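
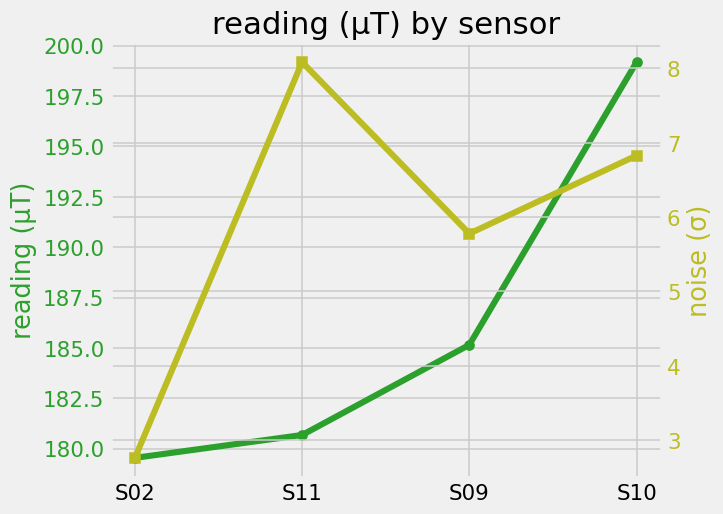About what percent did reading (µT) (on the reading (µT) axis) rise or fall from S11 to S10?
≈ +11.1%

S11 ≈ 180, S10 ≈ 200; (200 − 180) / 180 ≈ +11.1%.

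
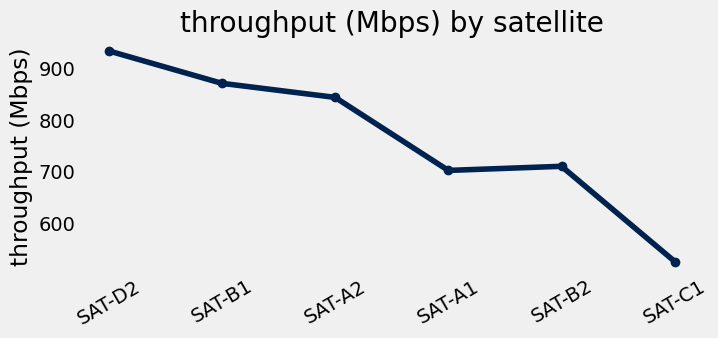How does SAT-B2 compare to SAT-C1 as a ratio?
SAT-B2 ≈ 700, SAT-C1 ≈ 550; 700/550 ≈ 1.27.

≈ 1.27×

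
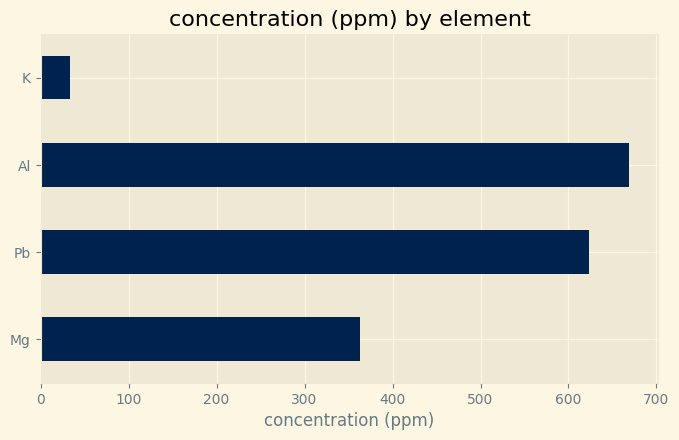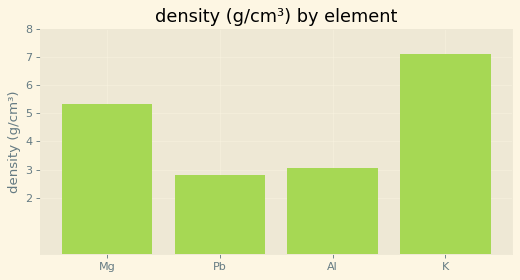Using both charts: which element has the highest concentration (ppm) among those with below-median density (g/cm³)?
Al

Chart 2 median density (g/cm³) ≈ 4; below-median elements: Pb, Al. Among those, Al has the highest concentration (ppm) (≈ 700).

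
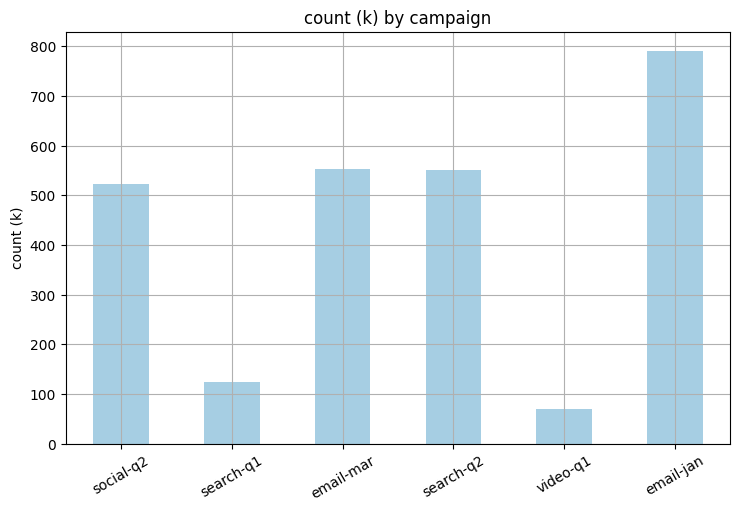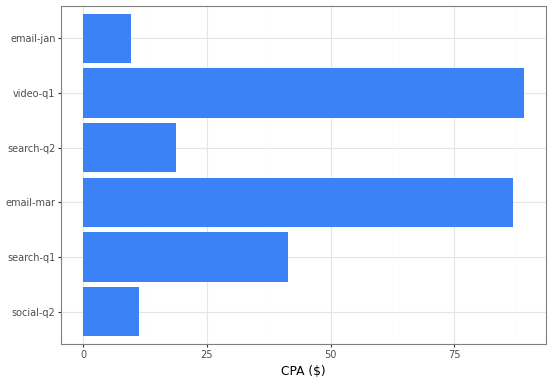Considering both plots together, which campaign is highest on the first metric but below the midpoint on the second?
email-jan

Chart 2 median CPA ($) ≈ 30; below-median campaigns: social-q2, search-q2, email-jan. Among those, email-jan has the highest count (k) (≈ 800).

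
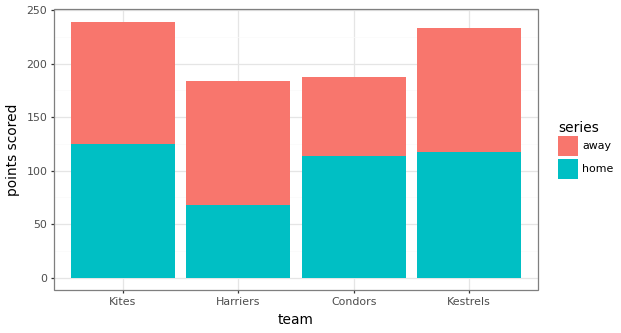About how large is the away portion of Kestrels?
≈ 120

away top ≈ 240, bottom ≈ 120; segment ≈ 120.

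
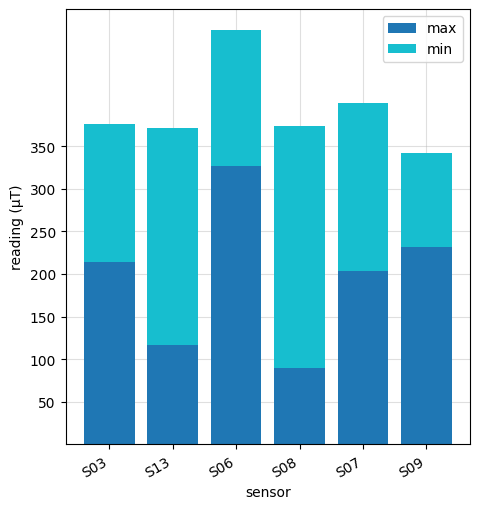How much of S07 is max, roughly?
max top ≈ 200, bottom ≈ 0; segment ≈ 200.

≈ 200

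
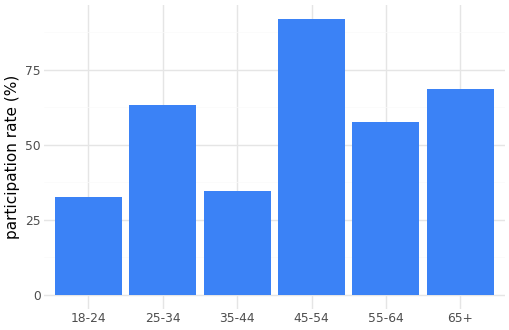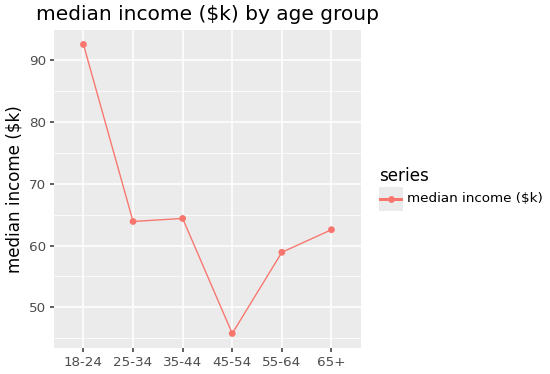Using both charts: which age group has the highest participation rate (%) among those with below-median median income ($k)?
45-54

Chart 2 median median income ($k) ≈ 60; below-median age groups: 45-54, 55-64, 65+. Among those, 45-54 has the highest participation rate (%) (≈ 90).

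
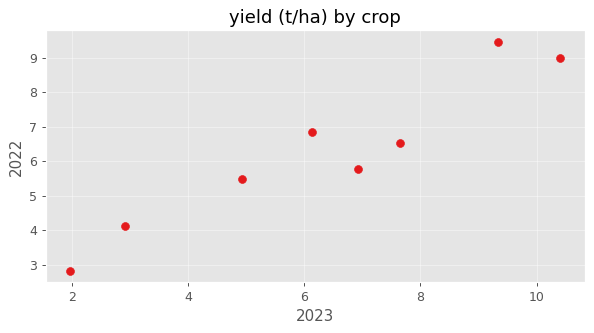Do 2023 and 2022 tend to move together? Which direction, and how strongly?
positive, strong

Points are positively correlated; strong (|r| ≈ 1.0).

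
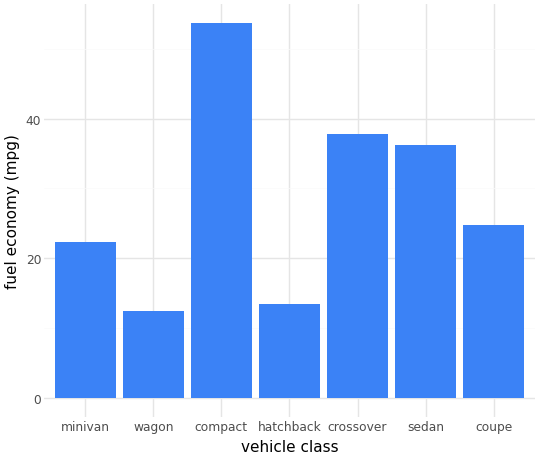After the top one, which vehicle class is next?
crossover

Top 3: compact ≈ 55, crossover ≈ 40, sedan ≈ 35.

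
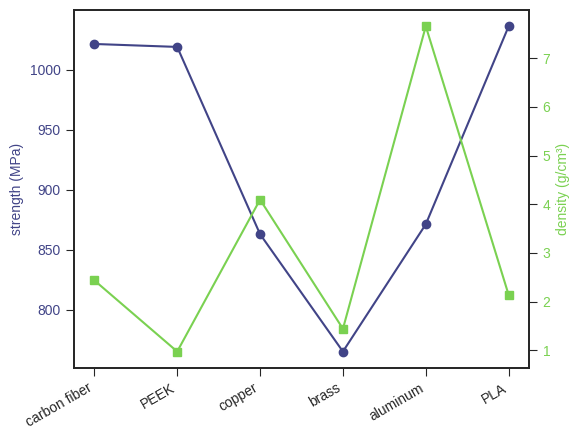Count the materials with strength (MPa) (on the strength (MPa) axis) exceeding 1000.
3

Above 1000: carbon fiber, PEEK, PLA.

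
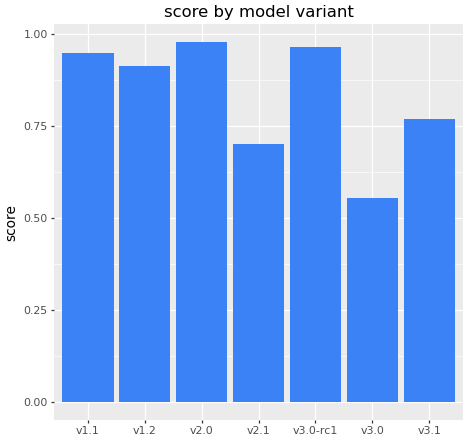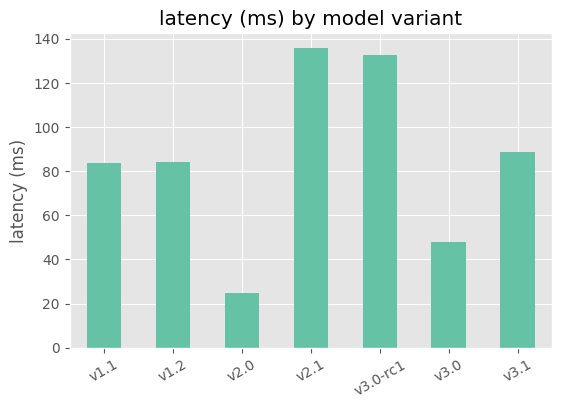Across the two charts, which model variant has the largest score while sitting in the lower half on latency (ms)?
v2.0

Chart 2 median latency (ms) ≈ 80; below-median model variants: v1.1, v2.0, v3.0. Among those, v2.0 has the highest score (≈ 1).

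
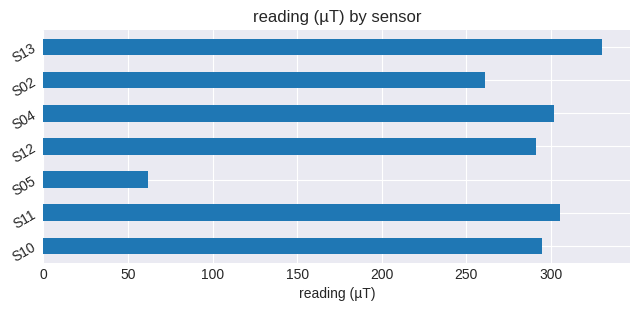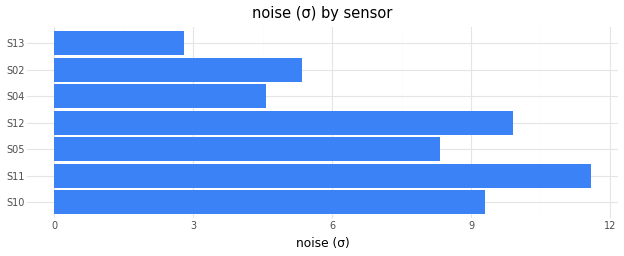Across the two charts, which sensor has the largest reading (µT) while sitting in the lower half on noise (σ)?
S13

Chart 2 median noise (σ) ≈ 8; below-median sensors: S04, S02, S13. Among those, S13 has the highest reading (µT) (≈ 350).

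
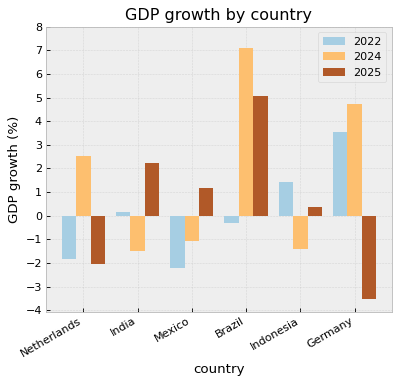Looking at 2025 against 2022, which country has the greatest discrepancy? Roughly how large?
Germany, ≈ 8 %

Germany: 2025 ≈ -4, 2022 ≈ 4 → gap ≈ 8. Next-largest (Brazil) is only ≈ 5.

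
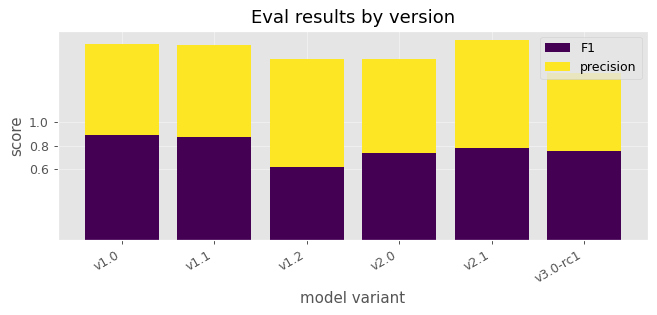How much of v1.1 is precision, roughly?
≈ 0.8

precision top ≈ 1.6, bottom ≈ 0.8; segment ≈ 0.8.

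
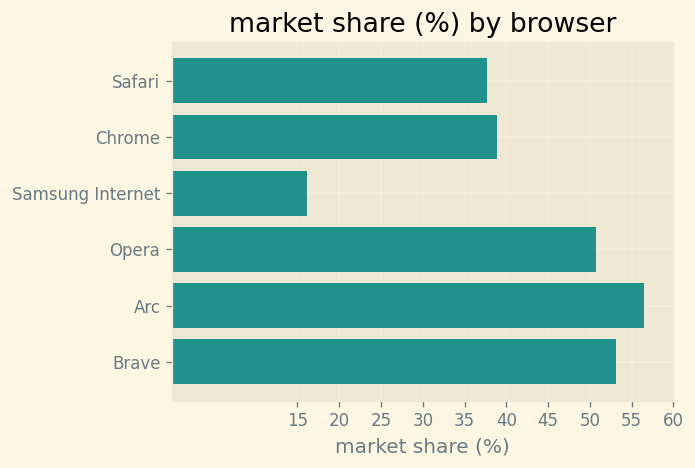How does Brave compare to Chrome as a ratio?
Brave ≈ 55, Chrome ≈ 40; 55/40 ≈ 1.38.

≈ 1.38×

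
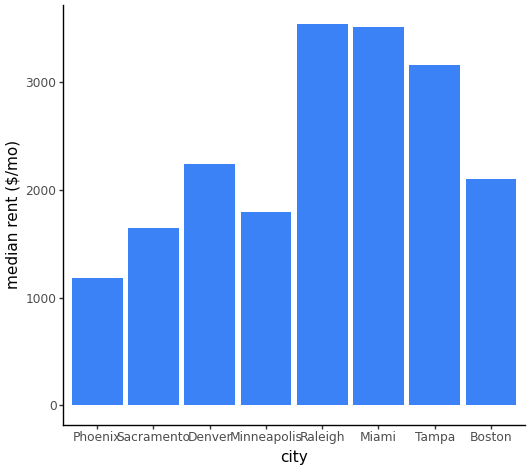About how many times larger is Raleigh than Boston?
Raleigh ≈ 3500, Boston ≈ 2000; 3500/2000 ≈ 1.75.

≈ 1.75×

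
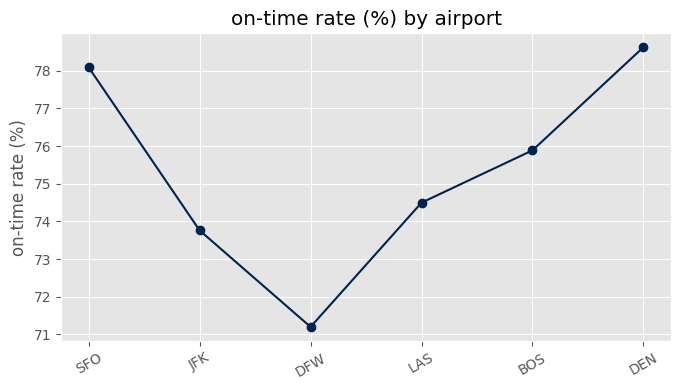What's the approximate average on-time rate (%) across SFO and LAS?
(78 + 74) / 2 ≈ 76.

≈ 76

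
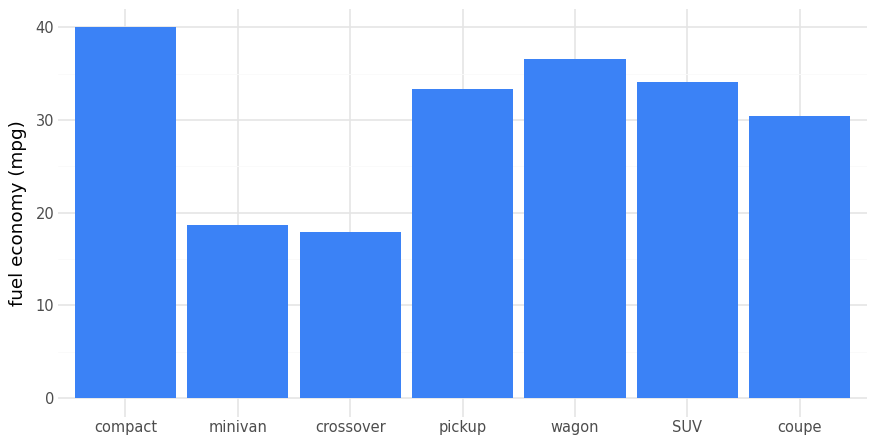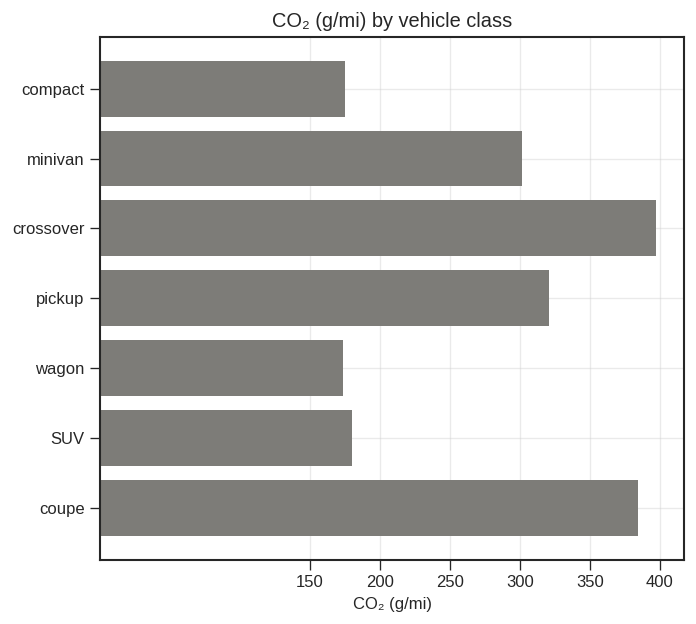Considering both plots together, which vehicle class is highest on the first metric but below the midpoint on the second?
compact

Chart 2 median CO₂ (g/mi) ≈ 300; below-median vehicle classes: compact, wagon, SUV. Among those, compact has the highest fuel economy (mpg) (≈ 40).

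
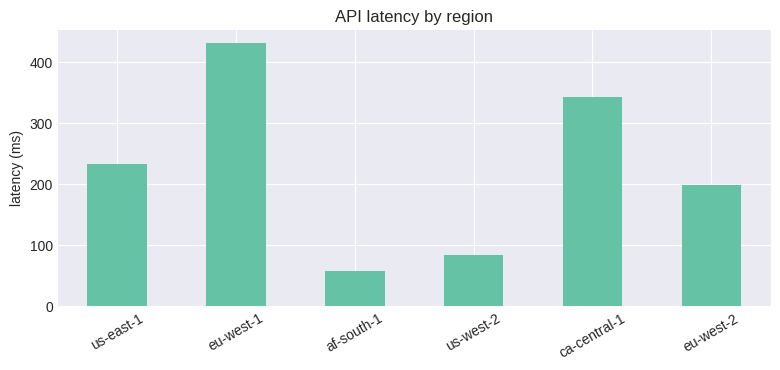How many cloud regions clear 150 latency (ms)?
4

Above 150: us-east-1, eu-west-1, ca-central-1, eu-west-2.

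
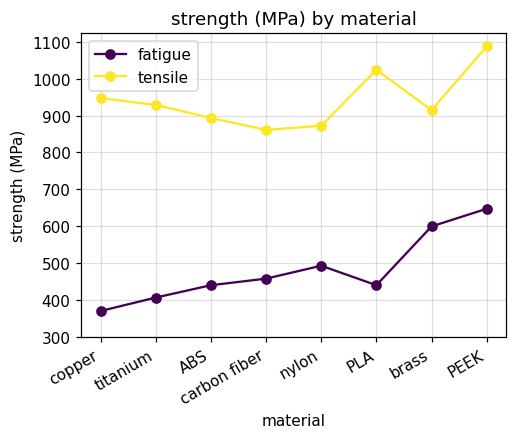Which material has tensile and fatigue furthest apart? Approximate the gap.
PLA, ≈ 600 MPa

PLA: tensile ≈ 1000, fatigue ≈ 400 → gap ≈ 600. Next-largest (copper) is only ≈ 500.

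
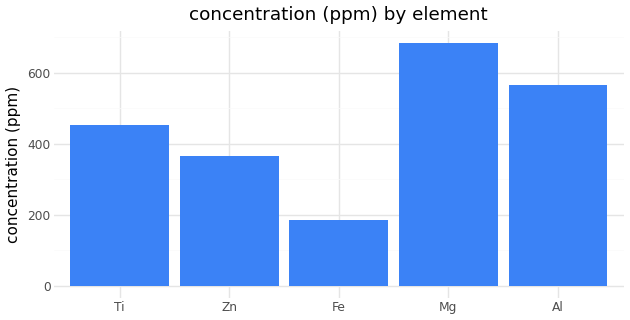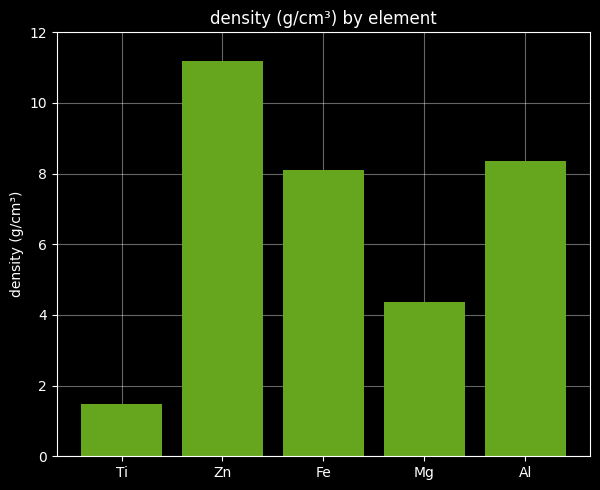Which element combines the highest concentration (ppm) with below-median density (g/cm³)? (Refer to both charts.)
Mg

Chart 2 median density (g/cm³) ≈ 8; below-median elements: Ti, Mg. Among those, Mg has the highest concentration (ppm) (≈ 700).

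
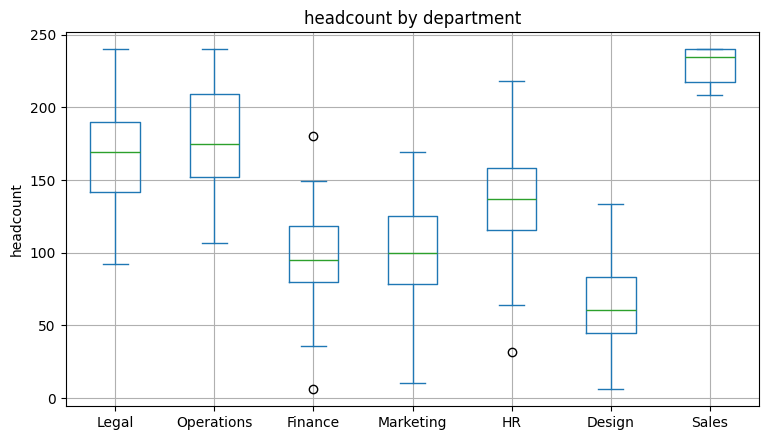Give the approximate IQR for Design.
Q3 ≈ 80, Q1 ≈ 40; IQR ≈ 40.

≈ 40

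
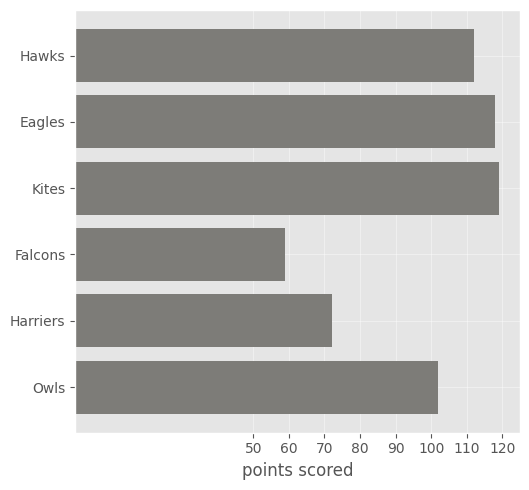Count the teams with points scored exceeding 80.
4

Above 80: Hawks, Eagles, Kites, Owls.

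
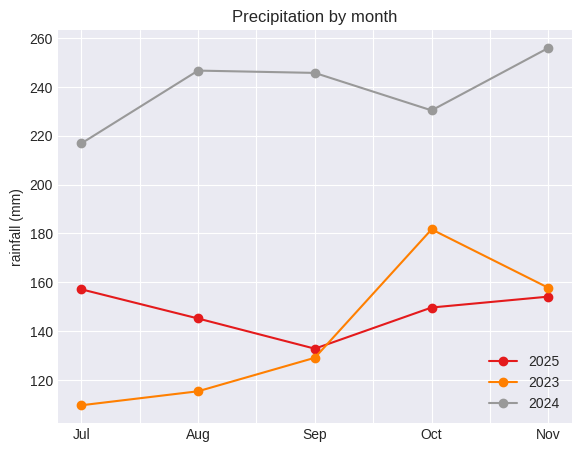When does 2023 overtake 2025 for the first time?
Oct

Sep: 2023 ≈ 120 vs 2025 ≈ 140 (not yet); Oct: 2023 ≈ 180 vs 2025 ≈ 140 (first crossover).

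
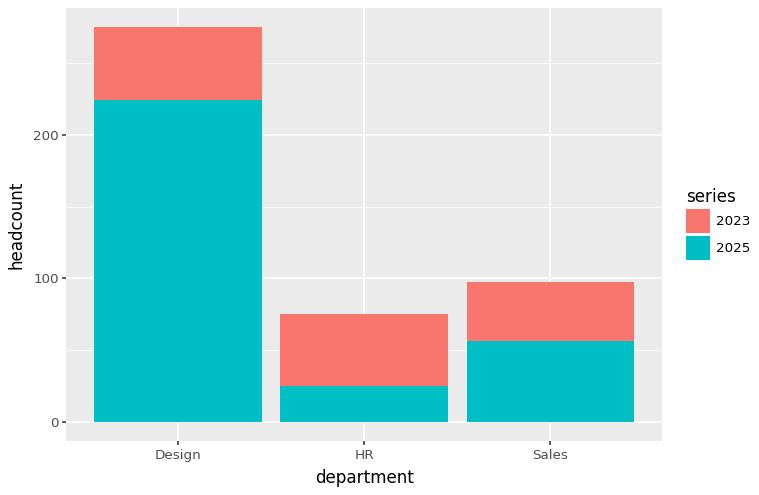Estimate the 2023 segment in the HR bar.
2023 top ≈ 75, bottom ≈ 25; segment ≈ 50.

≈ 50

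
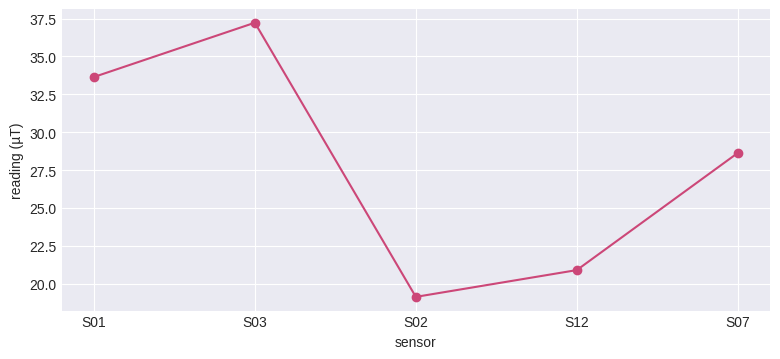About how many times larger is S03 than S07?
S03 ≈ 38, S07 ≈ 28; 38/28 ≈ 1.36.

≈ 1.36×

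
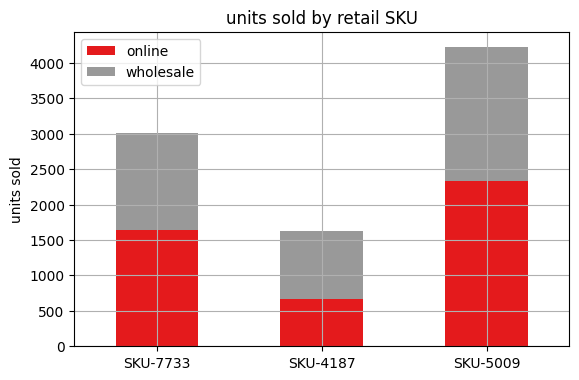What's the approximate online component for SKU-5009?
online top ≈ 2500, bottom ≈ 0; segment ≈ 2500.

≈ 2500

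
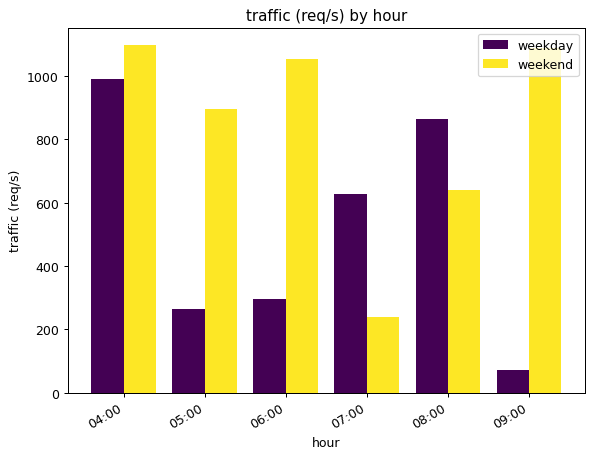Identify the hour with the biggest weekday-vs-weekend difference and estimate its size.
09:00, ≈ 1000 req/s

09:00: weekday ≈ 100, weekend ≈ 1100 → gap ≈ 1000. Next-largest (06:00) is only ≈ 800.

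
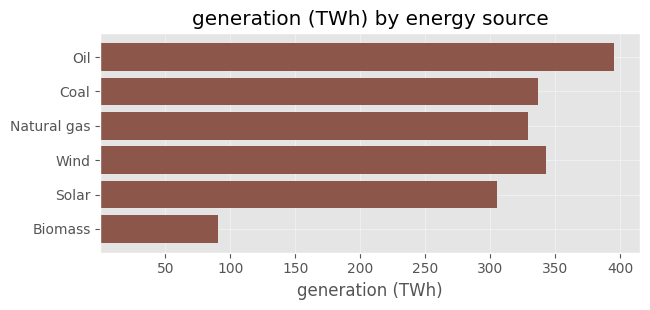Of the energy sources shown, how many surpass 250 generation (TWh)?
5

Above 250: Oil, Coal, Natural gas, Wind, Solar.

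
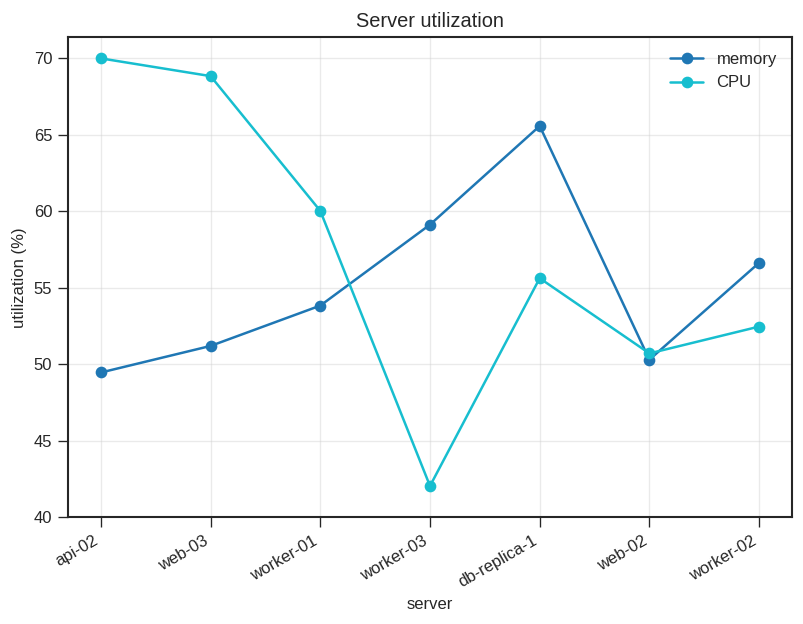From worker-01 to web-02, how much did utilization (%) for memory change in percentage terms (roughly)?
worker-01 ≈ 55, web-02 ≈ 50; (50 − 55) / 55 ≈ -9.1%.

≈ -9.1%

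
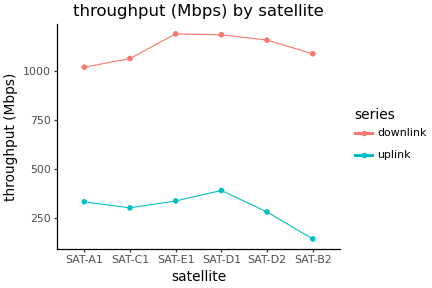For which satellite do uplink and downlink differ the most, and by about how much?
SAT-B2, ≈ 1000 Mbps

SAT-B2: uplink ≈ 100, downlink ≈ 1100 → gap ≈ 1000. Next-largest (SAT-D2) is only ≈ 900.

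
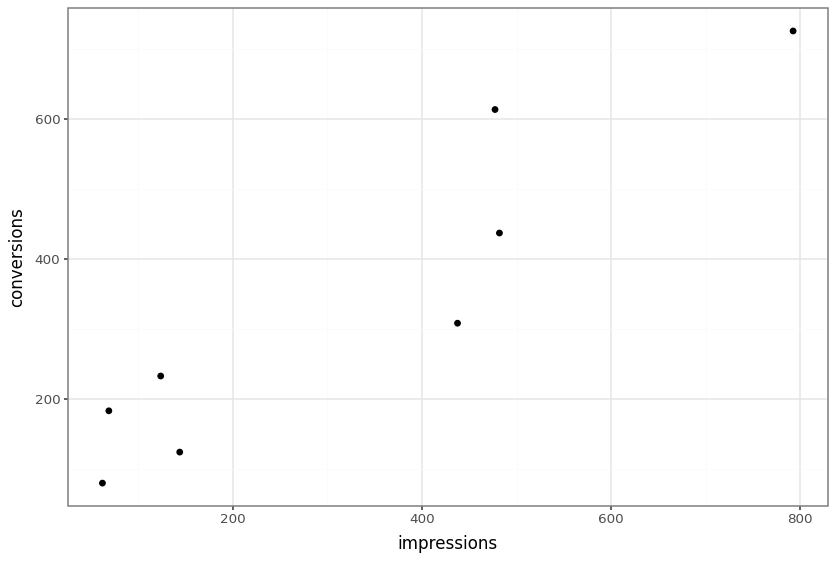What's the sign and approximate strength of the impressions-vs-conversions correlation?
Points are positively correlated; strong (|r| ≈ 0.9).

positive, strong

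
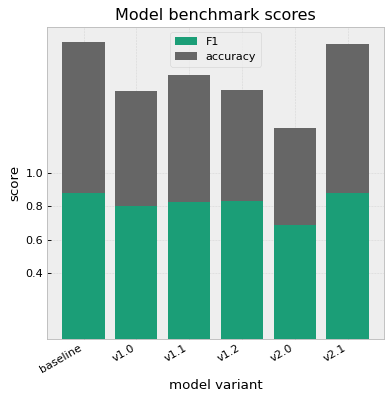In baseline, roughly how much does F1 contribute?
≈ 0.8

F1 top ≈ 0.8, bottom ≈ 0.0; segment ≈ 0.8.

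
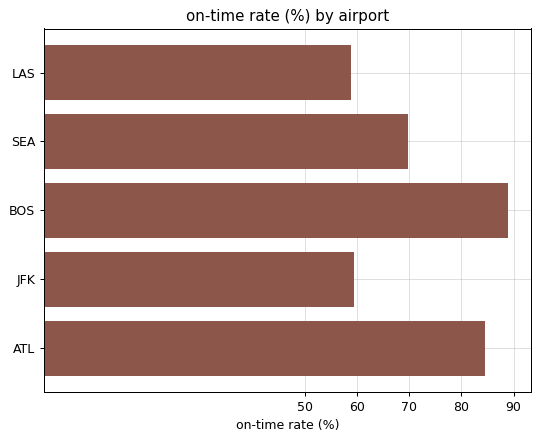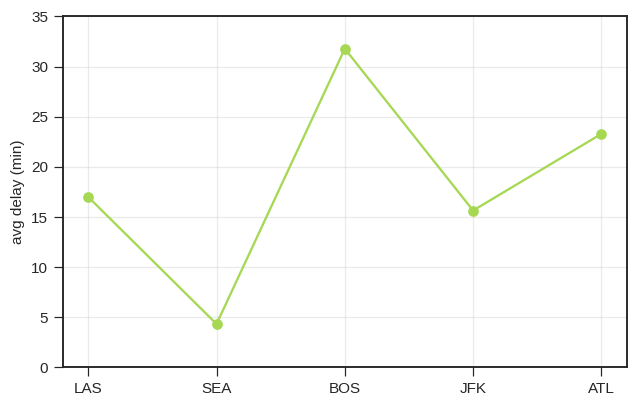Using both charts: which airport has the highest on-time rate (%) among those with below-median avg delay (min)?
Chart 2 median avg delay (min) ≈ 15; below-median airports: SEA, JFK. Among those, SEA has the highest on-time rate (%) (≈ 70).

SEA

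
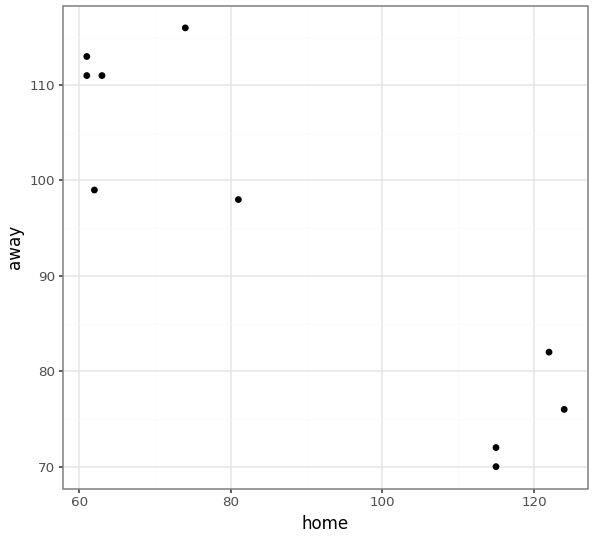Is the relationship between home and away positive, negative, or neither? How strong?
negative, strong

Points are negatively correlated; strong (|r| ≈ 0.9).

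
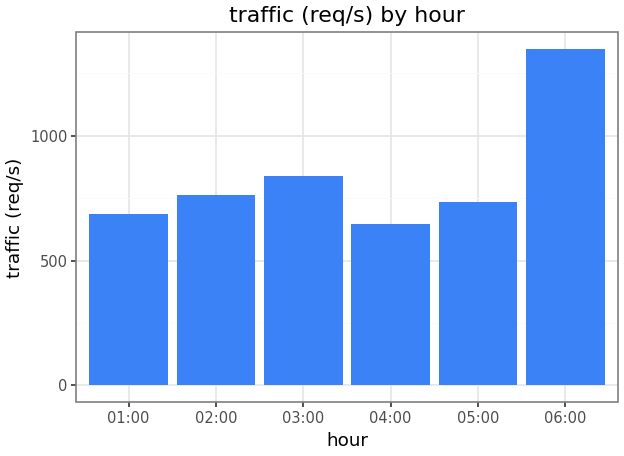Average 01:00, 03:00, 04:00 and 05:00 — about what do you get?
(600 + 800 + 600 + 800) / 4 ≈ 700.

≈ 700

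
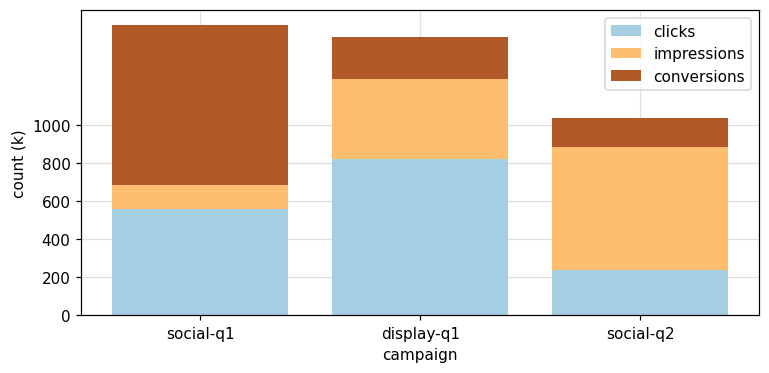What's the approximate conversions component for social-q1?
conversions top ≈ 1600, bottom ≈ 600; segment ≈ 1000.

≈ 1000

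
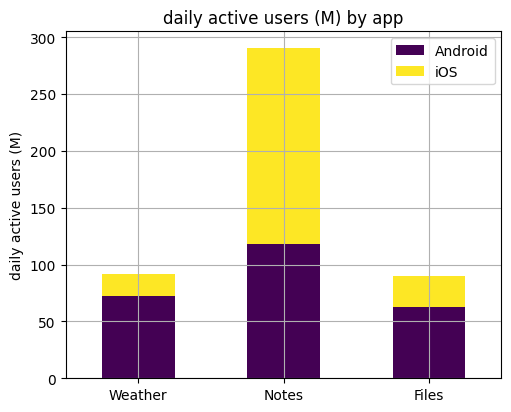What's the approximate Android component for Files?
≈ 75

Android top ≈ 75, bottom ≈ 0; segment ≈ 75.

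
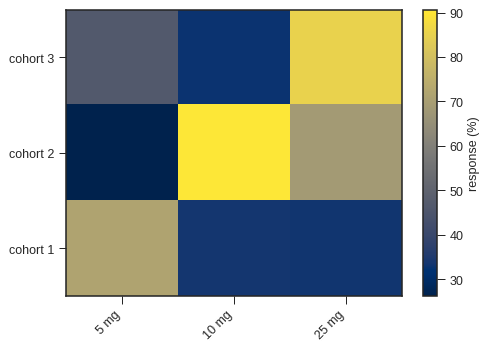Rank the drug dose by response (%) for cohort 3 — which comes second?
Top 3 for cohort 3: 25 mg ≈ 90, 5 mg ≈ 50, 10 mg ≈ 30.

5 mg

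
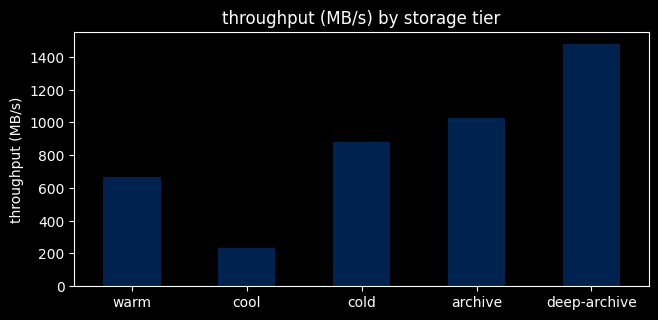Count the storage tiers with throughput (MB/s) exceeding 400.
4

Above 400: warm, cold, archive, deep-archive.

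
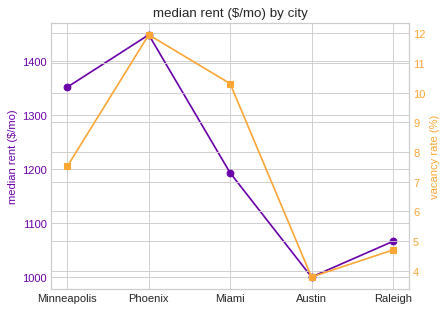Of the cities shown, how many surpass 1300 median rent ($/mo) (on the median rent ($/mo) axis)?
Above 1300: Minneapolis, Phoenix.

2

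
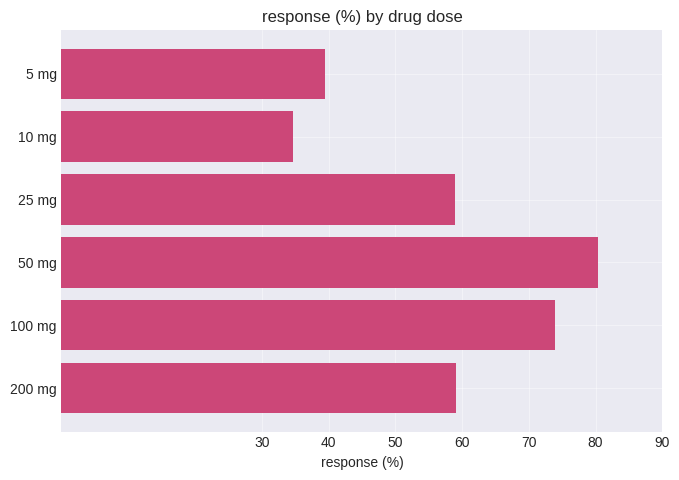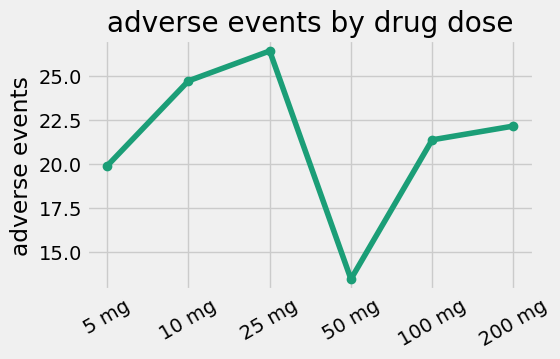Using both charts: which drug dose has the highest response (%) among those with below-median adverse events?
Chart 2 median adverse events ≈ 20; below-median drug doses: 5 mg, 50 mg, 100 mg. Among those, 50 mg has the highest response (%) (≈ 80).

50 mg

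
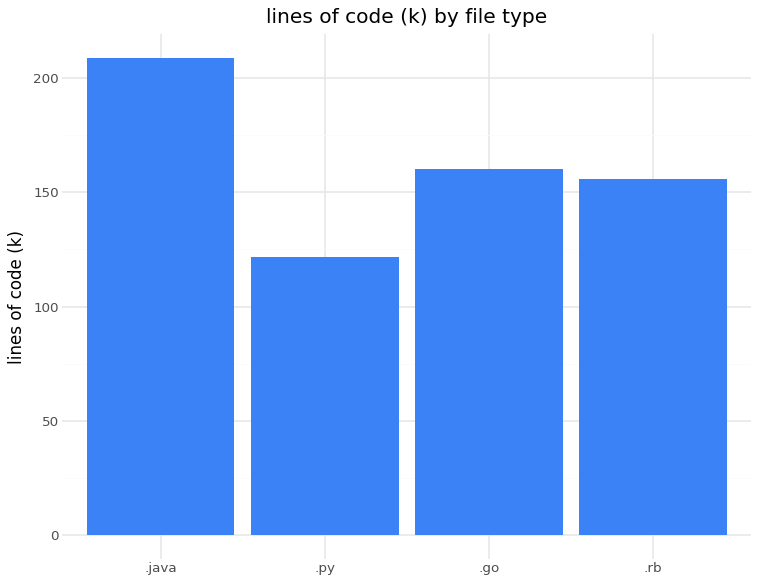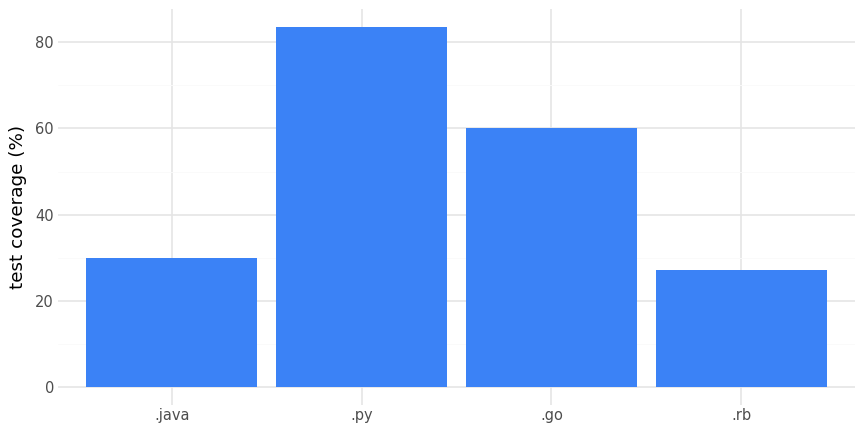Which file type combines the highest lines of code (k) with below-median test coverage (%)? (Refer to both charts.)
.java

Chart 2 median test coverage (%) ≈ 50; below-median file types: .java, .rb. Among those, .java has the highest lines of code (k) (≈ 200).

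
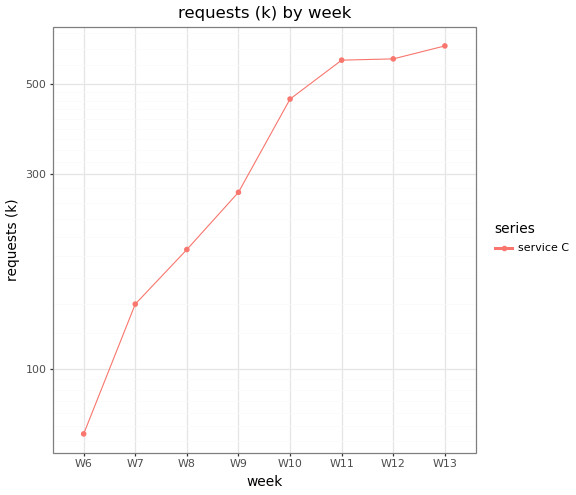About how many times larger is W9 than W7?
≈ 1.67×

W9 ≈ 250, W7 ≈ 150; 250/150 ≈ 1.67.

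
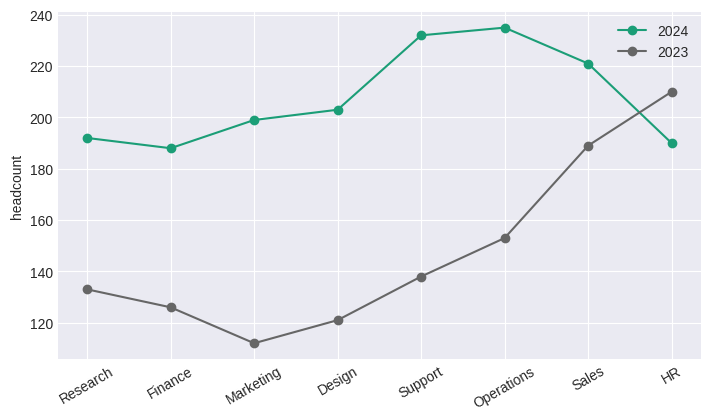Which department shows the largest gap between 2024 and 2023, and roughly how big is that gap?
Support: 2024 ≈ 240, 2023 ≈ 140 → gap ≈ 100. Next-largest (Marketing) is only ≈ 80.

Support, ≈ 100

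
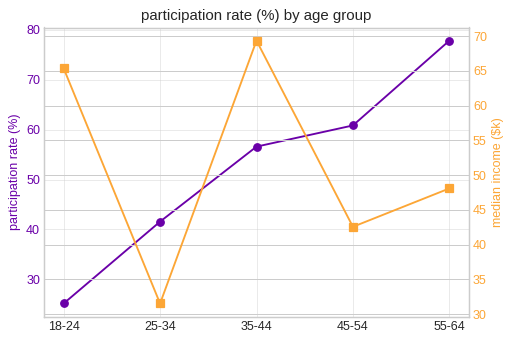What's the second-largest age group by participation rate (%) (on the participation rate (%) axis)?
Top 3 (on the participation rate (%) axis): 55-64 ≈ 80, 45-54 ≈ 60, 35-44 ≈ 55.

45-54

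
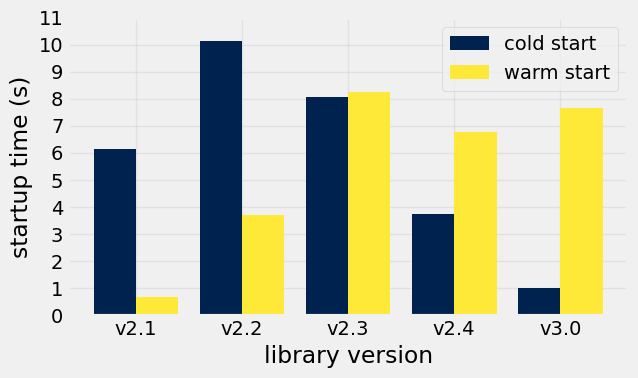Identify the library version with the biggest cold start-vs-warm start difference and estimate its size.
v3.0, ≈ 7 s

v3.0: cold start ≈ 1, warm start ≈ 8 → gap ≈ 7. Next-largest (v2.2) is only ≈ 6.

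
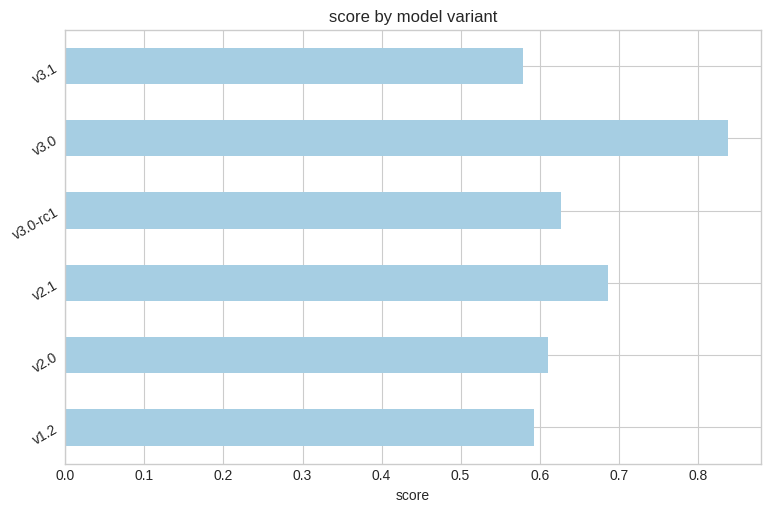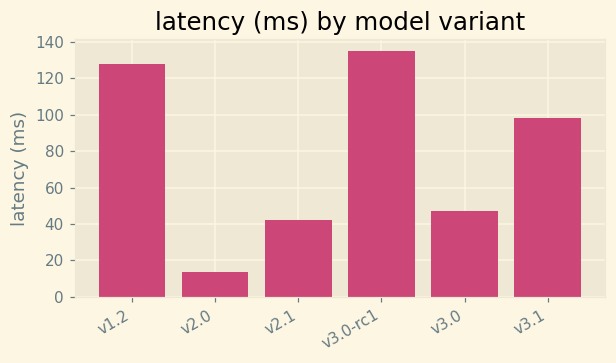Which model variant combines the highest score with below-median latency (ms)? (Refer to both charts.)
v3.0

Chart 2 median latency (ms) ≈ 80; below-median model variants: v2.0, v2.1, v3.0. Among those, v3.0 has the highest score (≈ 0.8).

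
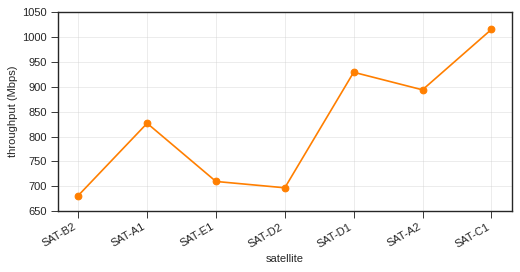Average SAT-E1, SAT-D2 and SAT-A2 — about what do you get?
≈ 767

(700 + 700 + 900) / 3 ≈ 767.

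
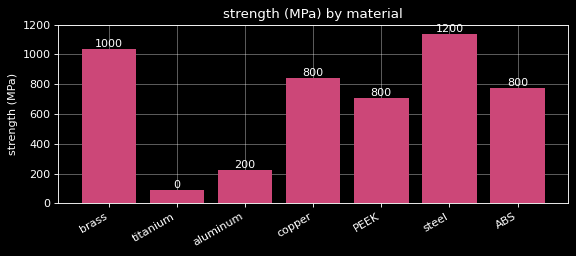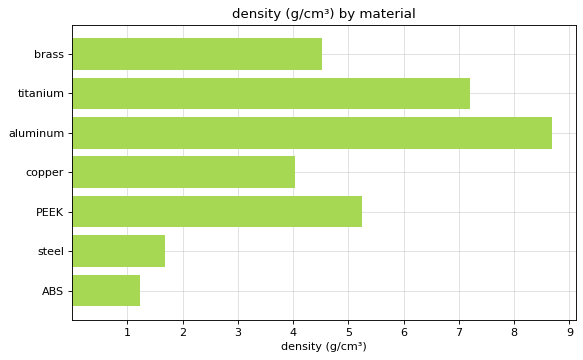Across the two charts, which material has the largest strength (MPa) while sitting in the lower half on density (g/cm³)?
steel

Chart 2 median density (g/cm³) ≈ 5; below-median materials: copper, steel, ABS. Among those, steel has the highest strength (MPa) (≈ 1200).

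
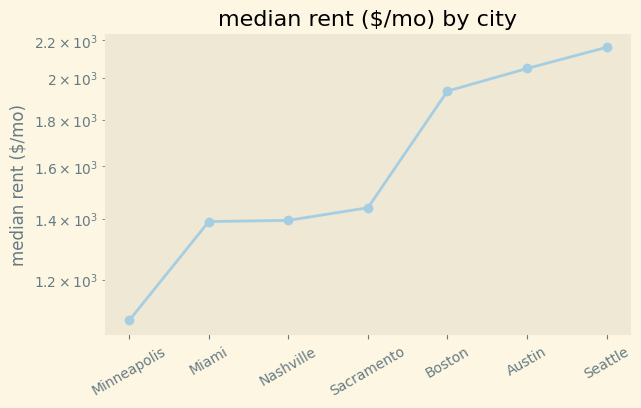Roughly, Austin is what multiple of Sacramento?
Austin ≈ 2000, Sacramento ≈ 1400; 2000/1400 ≈ 1.43.

≈ 1.43×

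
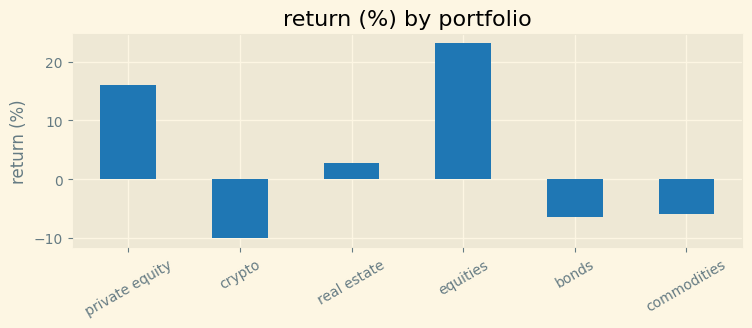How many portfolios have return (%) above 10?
Above 10: private equity, equities.

2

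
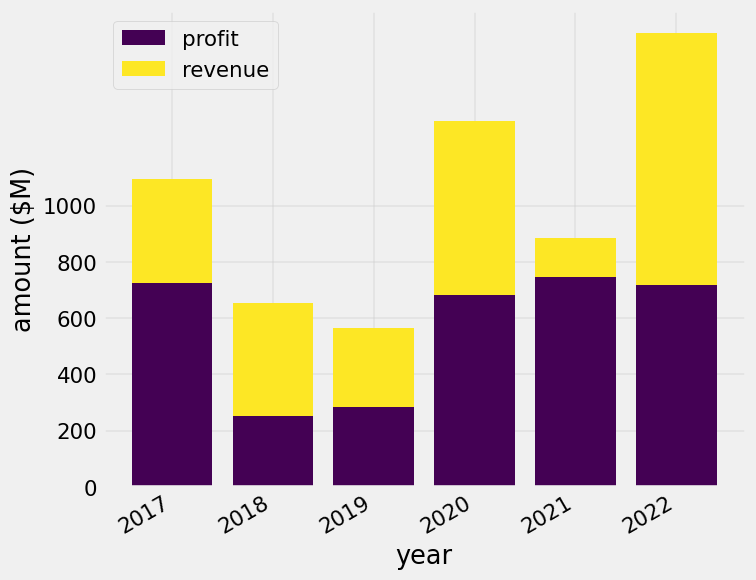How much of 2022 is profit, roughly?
profit top ≈ 800, bottom ≈ 0; segment ≈ 800.

≈ 800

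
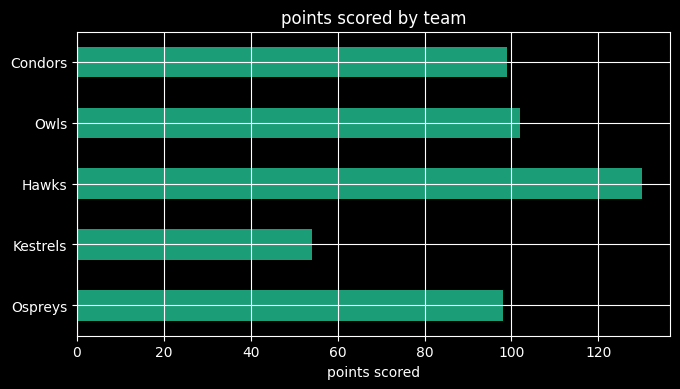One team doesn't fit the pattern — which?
Kestrels ≈ 60; the rest sit between ≈ 100 and ≈ 120.

Kestrels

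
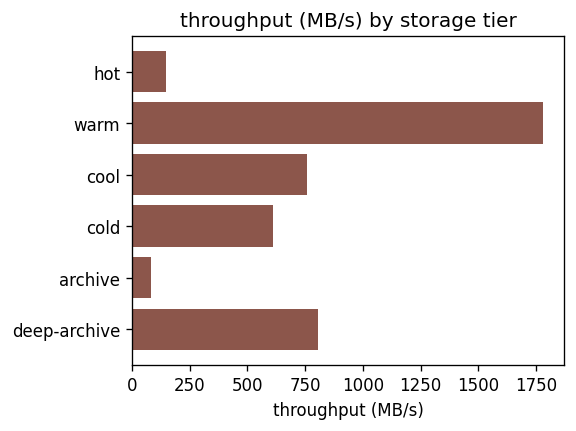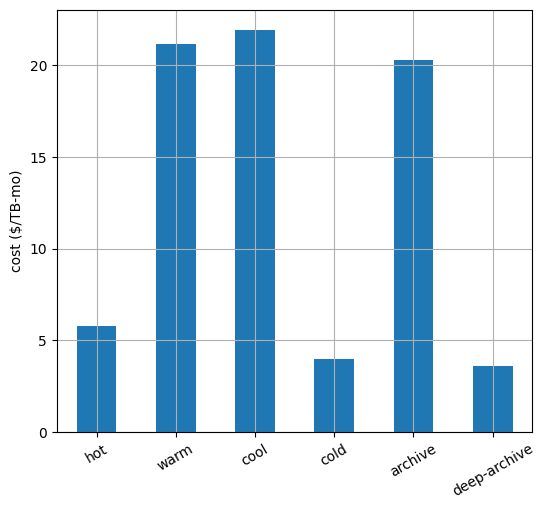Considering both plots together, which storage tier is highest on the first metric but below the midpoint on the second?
Chart 2 median cost ($/TB-mo) ≈ 15; below-median storage tiers: hot, cold, deep-archive. Among those, deep-archive has the highest throughput (MB/s) (≈ 800).

deep-archive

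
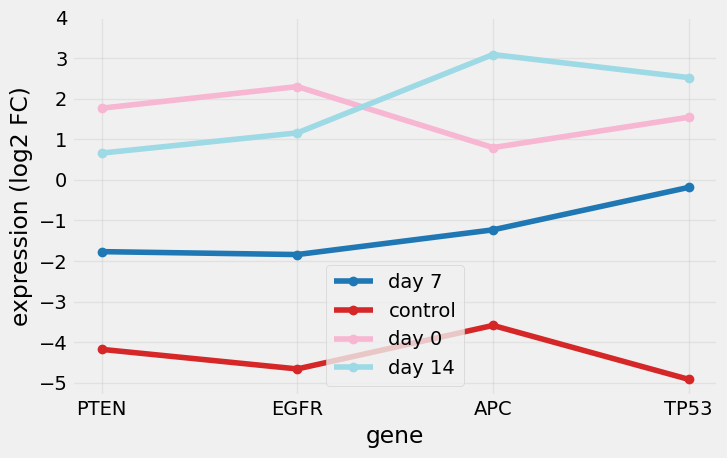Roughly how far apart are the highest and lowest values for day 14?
Max APC ≈ 3, min PTEN ≈ 1; range ≈ 2.

≈ 2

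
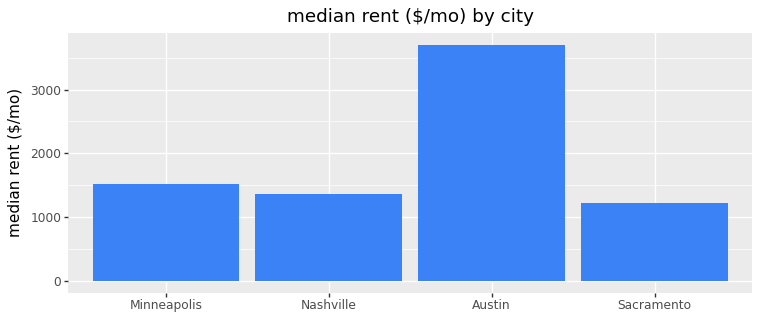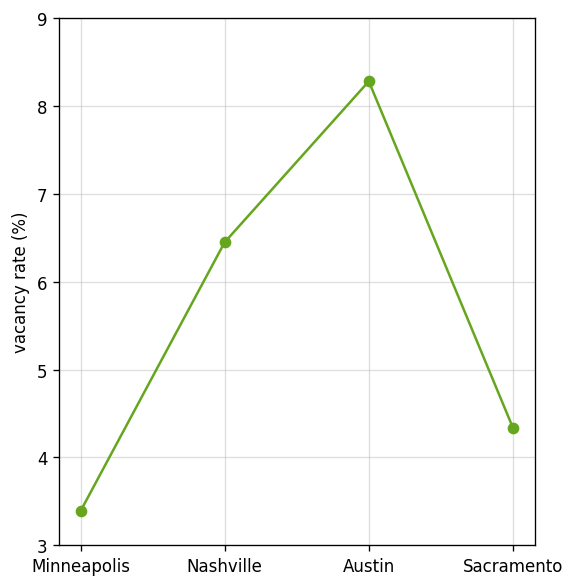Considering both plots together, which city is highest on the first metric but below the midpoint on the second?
Minneapolis

Chart 2 median vacancy rate (%) ≈ 5; below-median cities: Minneapolis, Sacramento. Among those, Minneapolis has the highest median rent ($/mo) (≈ 1500).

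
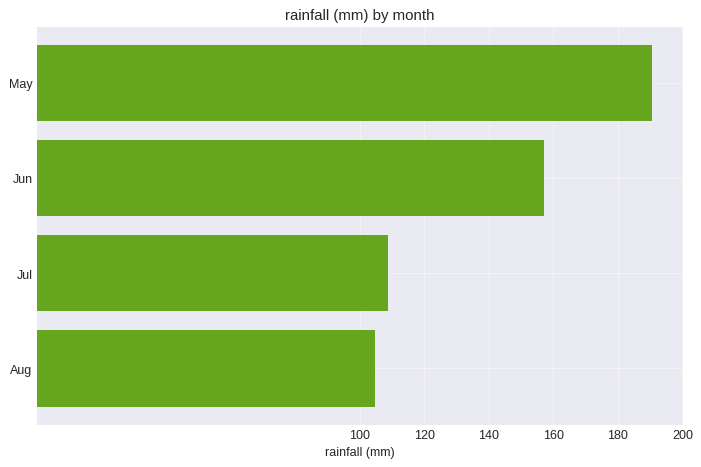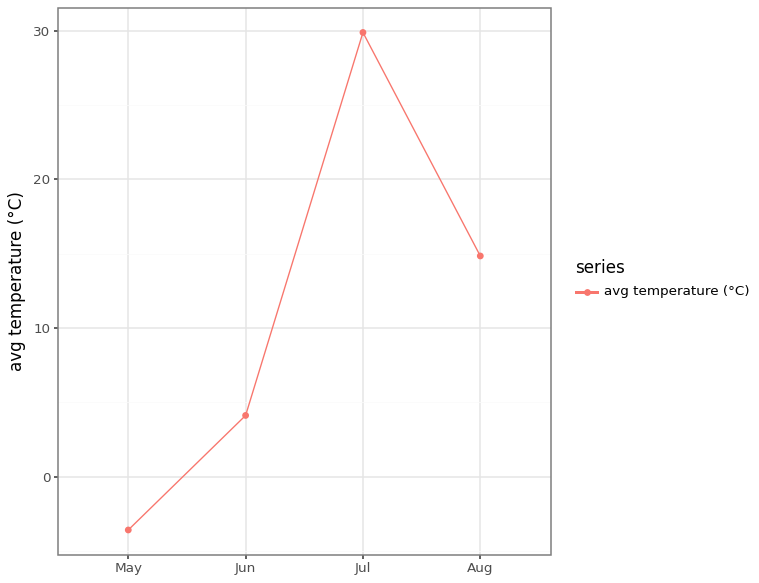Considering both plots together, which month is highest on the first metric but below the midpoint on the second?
May

Chart 2 median avg temperature (°C) ≈ 10; below-median months: May, Jun. Among those, May has the highest rainfall (mm) (≈ 200).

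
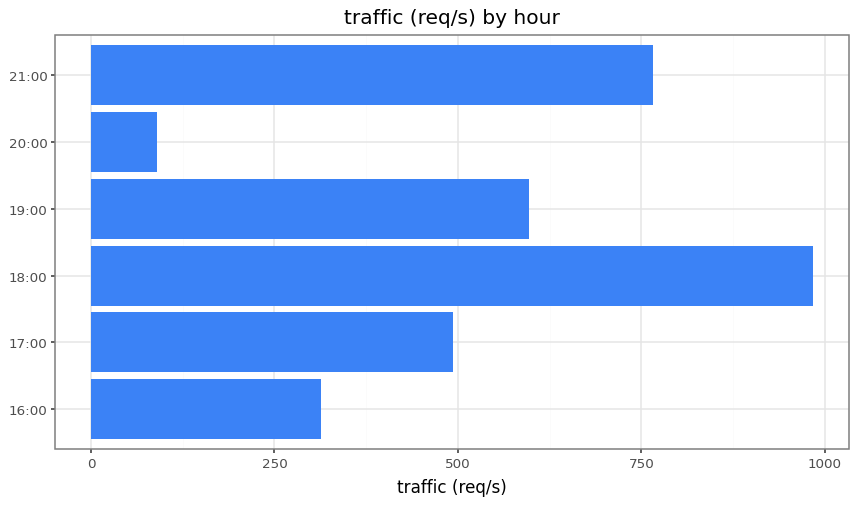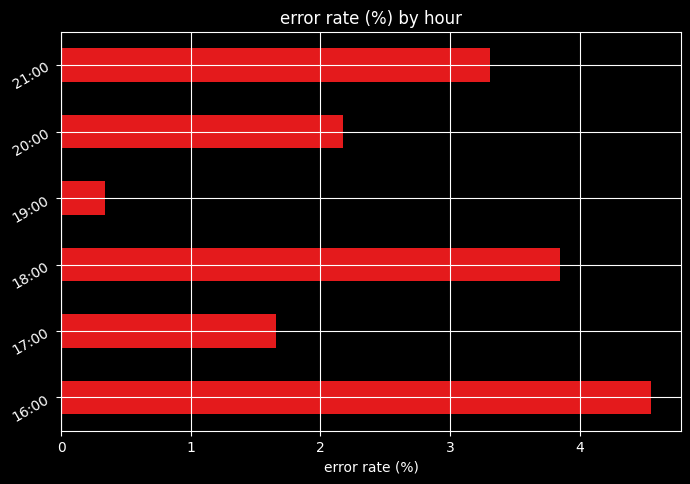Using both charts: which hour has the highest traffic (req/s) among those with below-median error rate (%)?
19:00

Chart 2 median error rate (%) ≈ 2.5; below-median hours: 17:00, 19:00, 20:00. Among those, 19:00 has the highest traffic (req/s) (≈ 600).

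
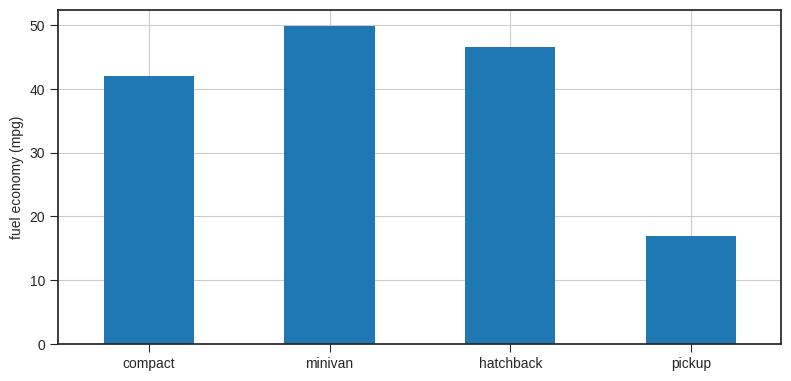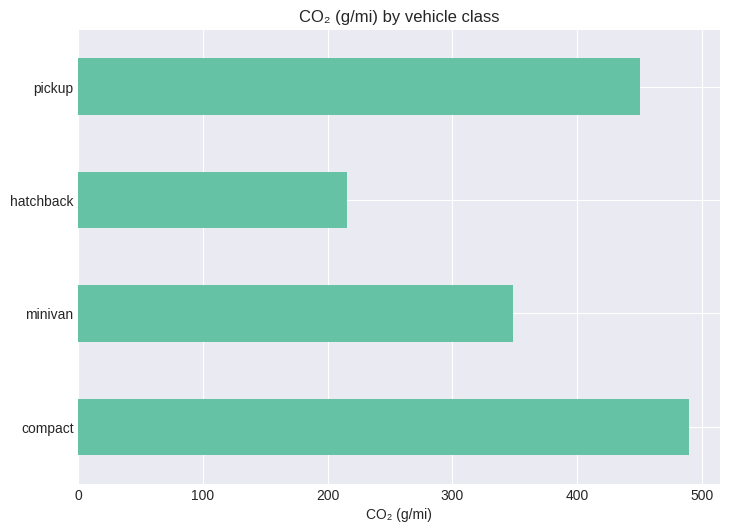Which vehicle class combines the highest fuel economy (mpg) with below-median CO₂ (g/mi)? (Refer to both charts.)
minivan

Chart 2 median CO₂ (g/mi) ≈ 400; below-median vehicle classes: minivan, hatchback. Among those, minivan has the highest fuel economy (mpg) (≈ 50).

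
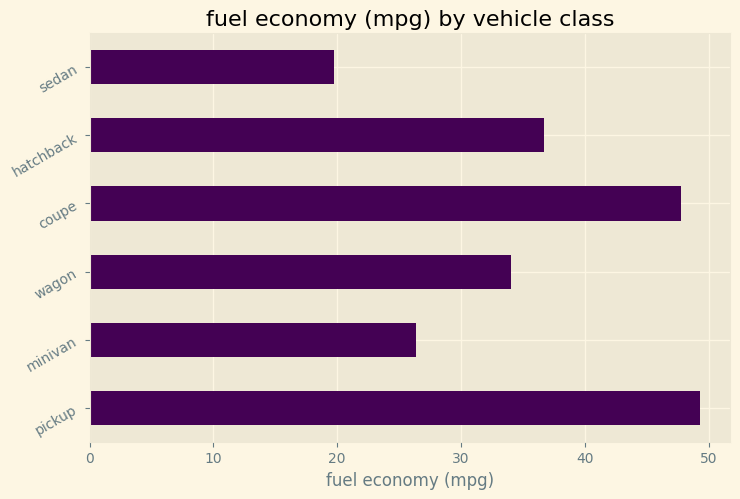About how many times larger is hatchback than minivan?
≈ 1.4×

hatchback ≈ 35, minivan ≈ 25; 35/25 ≈ 1.4.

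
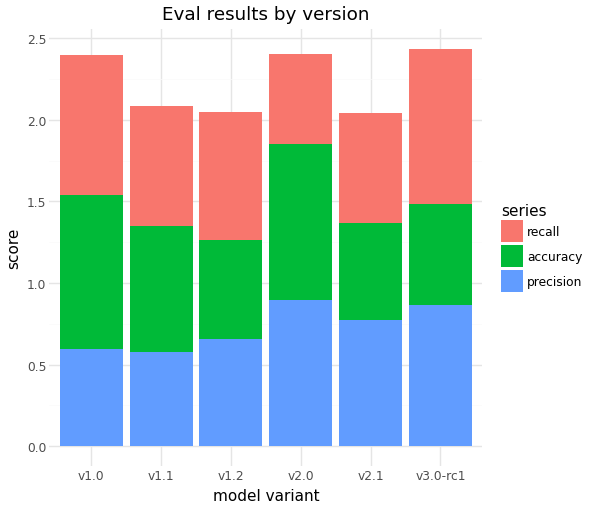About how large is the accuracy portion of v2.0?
accuracy top ≈ 2.0, bottom ≈ 1.0; segment ≈ 1.0.

≈ 1.0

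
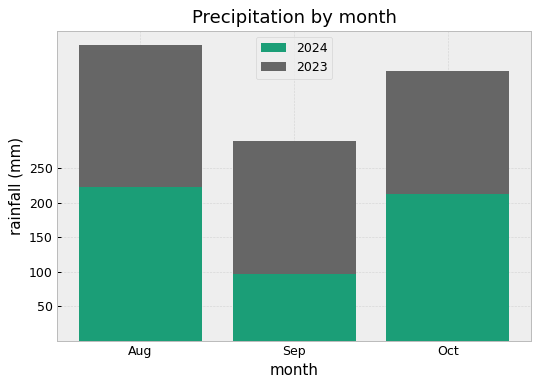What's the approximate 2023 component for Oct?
≈ 200

2023 top ≈ 400, bottom ≈ 200; segment ≈ 200.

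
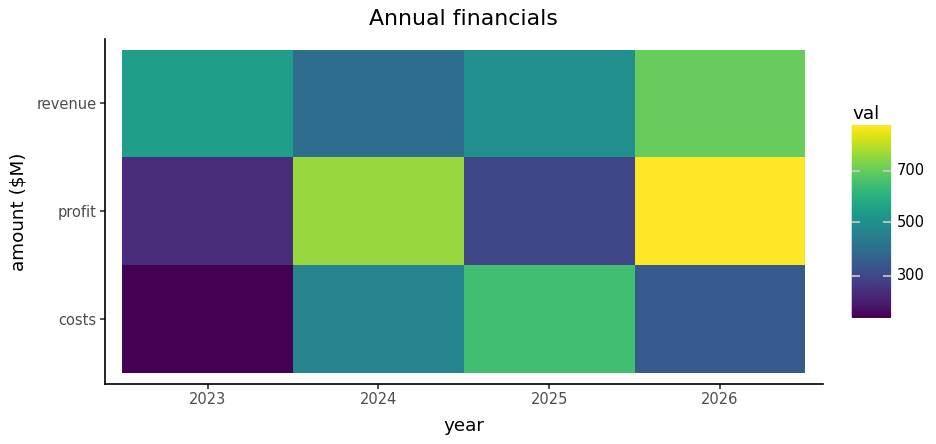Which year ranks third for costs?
Top 4 for costs: 2025 ≈ 700, 2024 ≈ 500, 2026 ≈ 300, 2023 ≈ 100.

2026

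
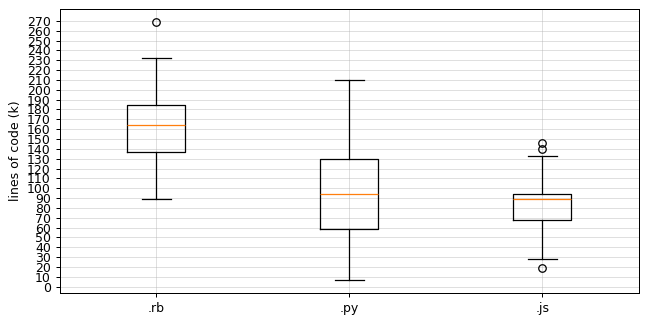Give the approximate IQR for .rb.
Q3 ≈ 180, Q1 ≈ 140; IQR ≈ 40.

≈ 40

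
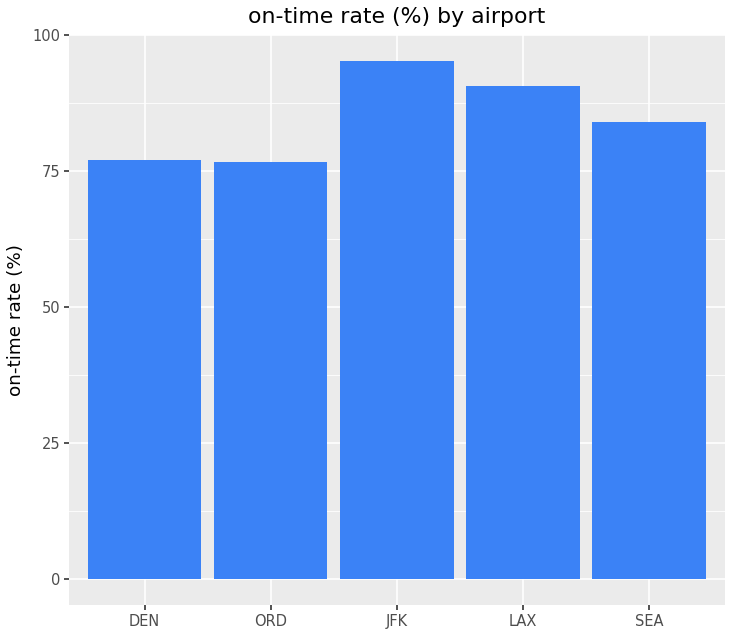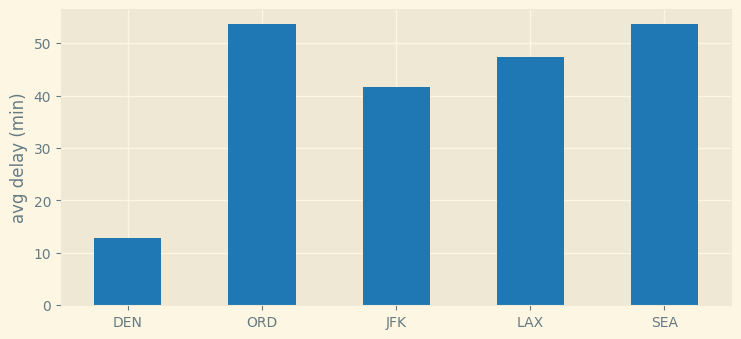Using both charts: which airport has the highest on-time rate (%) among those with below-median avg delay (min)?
JFK

Chart 2 median avg delay (min) ≈ 45; below-median airports: DEN, JFK. Among those, JFK has the highest on-time rate (%) (≈ 100).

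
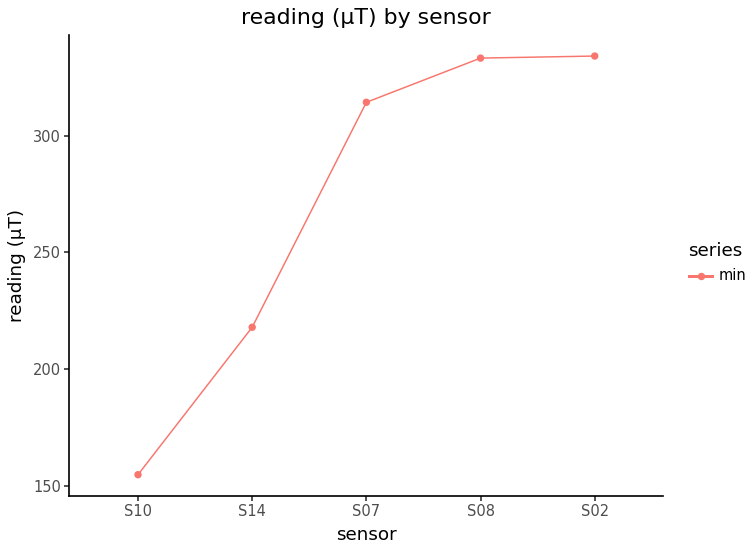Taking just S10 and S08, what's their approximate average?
(160 + 340) / 2 ≈ 250.

≈ 250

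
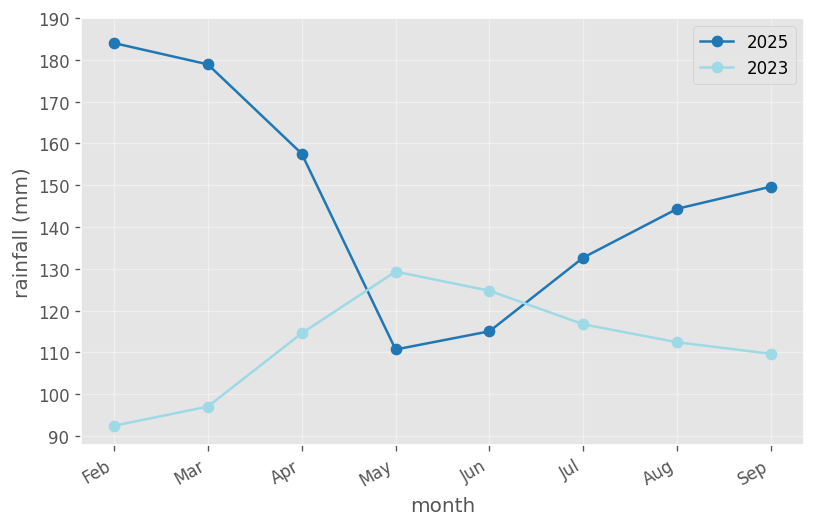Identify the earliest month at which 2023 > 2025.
Apr: 2023 ≈ 110 vs 2025 ≈ 160 (not yet); May: 2023 ≈ 130 vs 2025 ≈ 110 (first crossover).

May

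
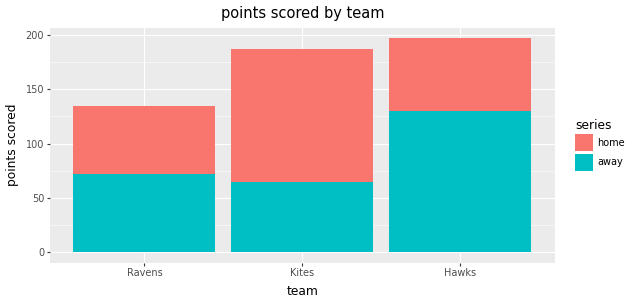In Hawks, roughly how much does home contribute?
home top ≈ 200, bottom ≈ 120; segment ≈ 80.

≈ 80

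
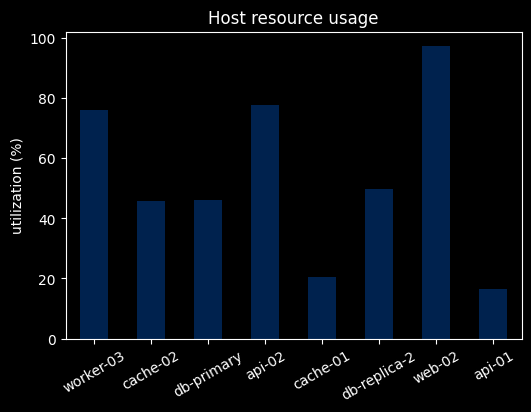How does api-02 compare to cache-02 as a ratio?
≈ 1.6×

api-02 ≈ 80, cache-02 ≈ 50; 80/50 ≈ 1.6.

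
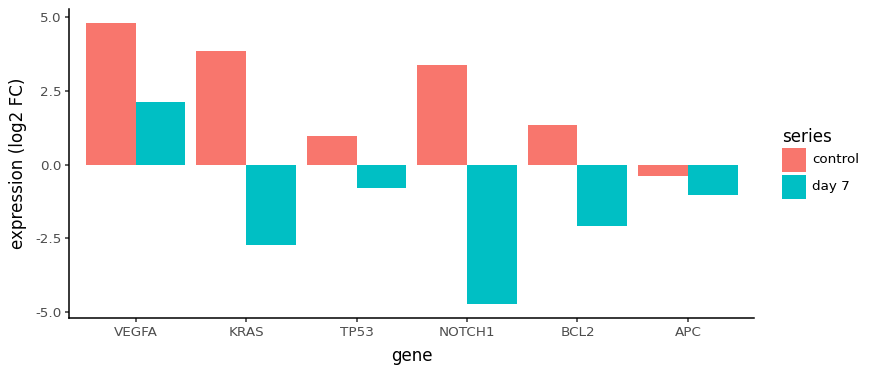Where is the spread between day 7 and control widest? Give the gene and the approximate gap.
NOTCH1: day 7 ≈ -5, control ≈ 3 → gap ≈ 8. Next-largest (KRAS) is only ≈ 7.

NOTCH1, ≈ 8 log2 FC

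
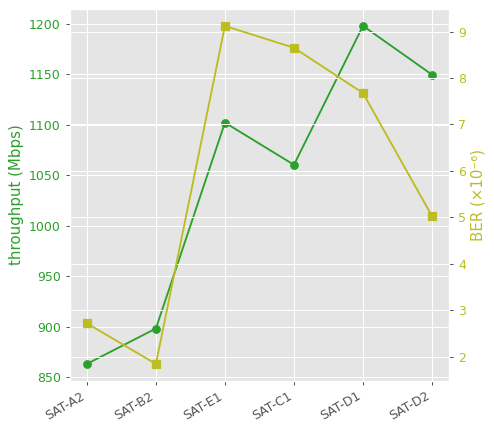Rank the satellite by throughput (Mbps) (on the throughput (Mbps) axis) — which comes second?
SAT-D2

Top 3 (on the throughput (Mbps) axis): SAT-D1 ≈ 1200, SAT-D2 ≈ 1150, SAT-E1 ≈ 1100.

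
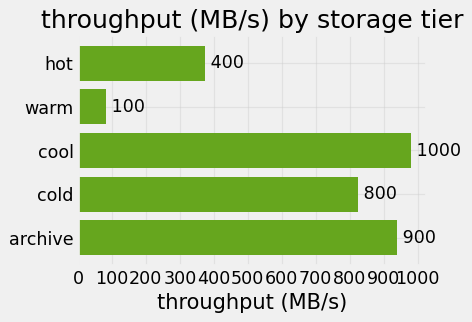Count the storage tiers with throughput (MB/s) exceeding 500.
3

Above 500: cool, cold, archive.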